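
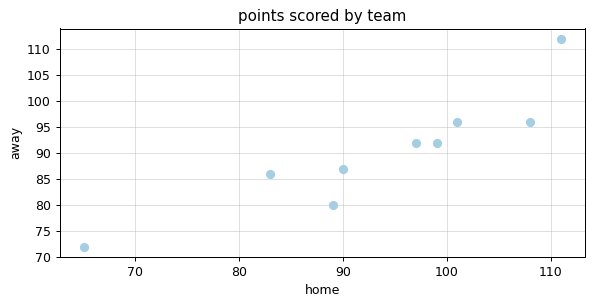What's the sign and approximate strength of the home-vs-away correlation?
positive, strong

Points are positively correlated; strong (|r| ≈ 0.9).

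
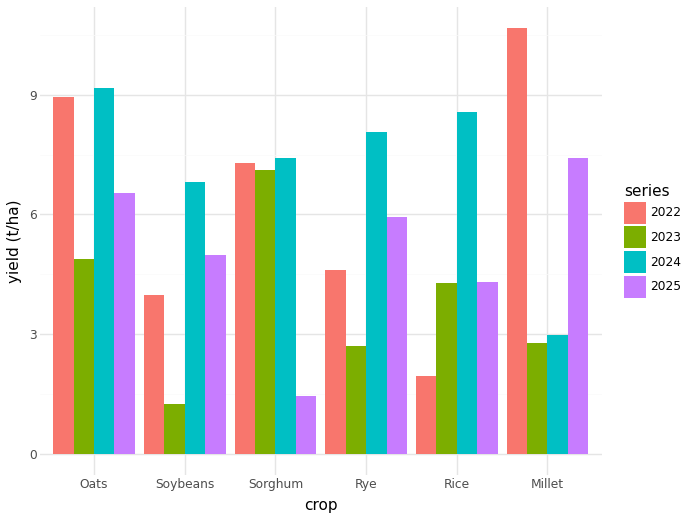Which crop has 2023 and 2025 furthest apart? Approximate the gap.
Sorghum: 2023 ≈ 7, 2025 ≈ 1 → gap ≈ 6. Next-largest (Millet) is only ≈ 4.

Sorghum, ≈ 6 t/ha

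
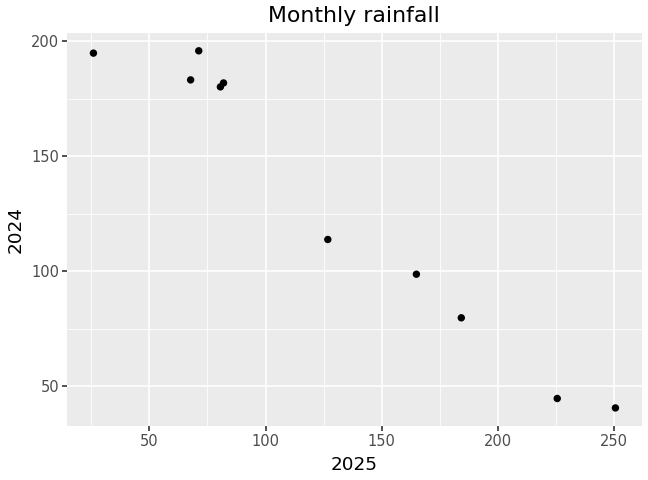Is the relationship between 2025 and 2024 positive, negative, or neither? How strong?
negative, strong

Points are negatively correlated; strong (|r| ≈ 1.0).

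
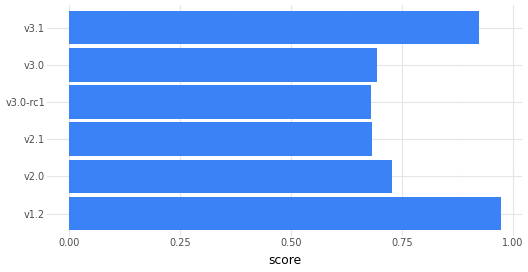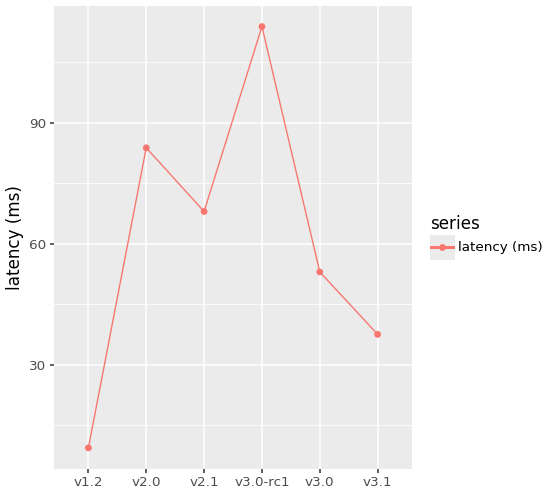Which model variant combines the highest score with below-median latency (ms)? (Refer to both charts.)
v1.2

Chart 2 median latency (ms) ≈ 60; below-median model variants: v1.2, v3.0, v3.1. Among those, v1.2 has the highest score (≈ 1).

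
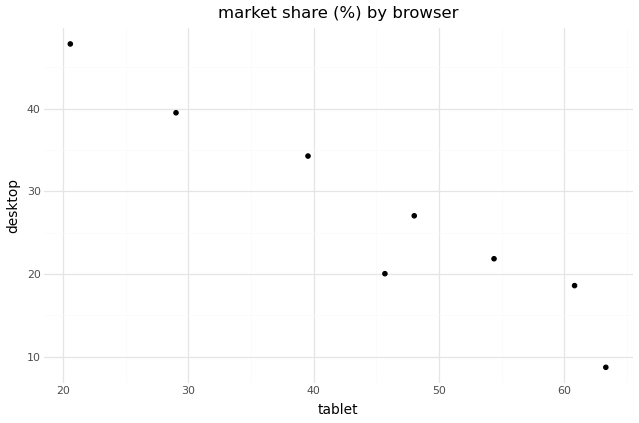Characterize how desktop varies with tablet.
Points are negatively correlated; strong (|r| ≈ 1.0).

negative, strong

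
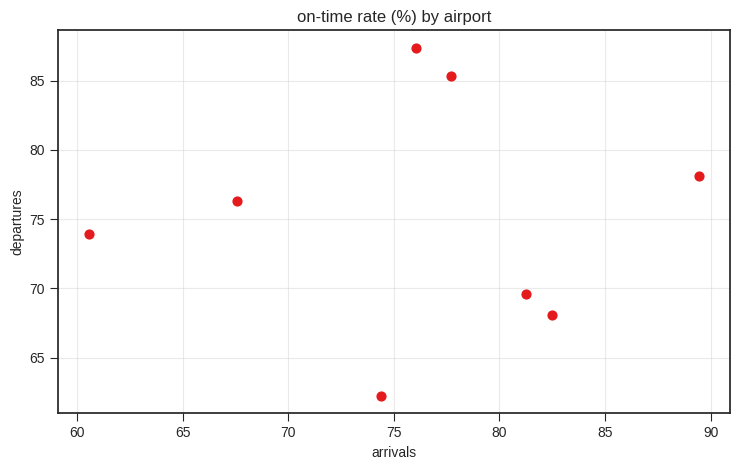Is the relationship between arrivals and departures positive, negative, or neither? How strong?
Points are roughly uncorrelated; weak (|r| ≈ 0.0).

no clear correlation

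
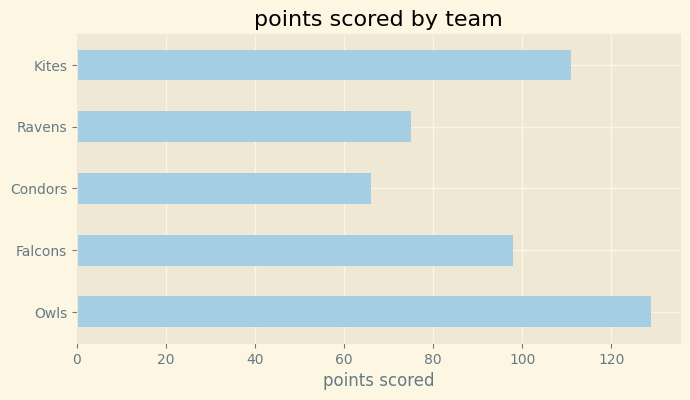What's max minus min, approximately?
≈ 60

Max Owls ≈ 120, min Condors ≈ 60; range ≈ 60.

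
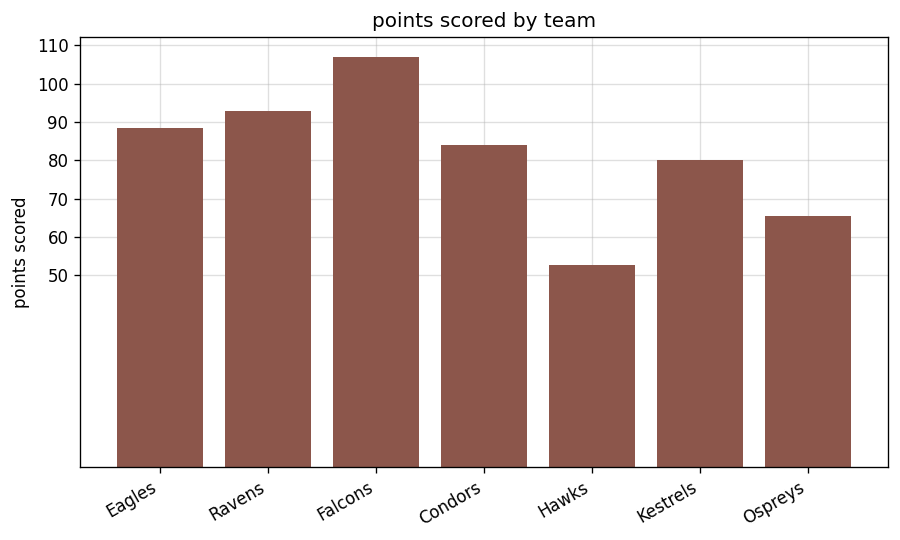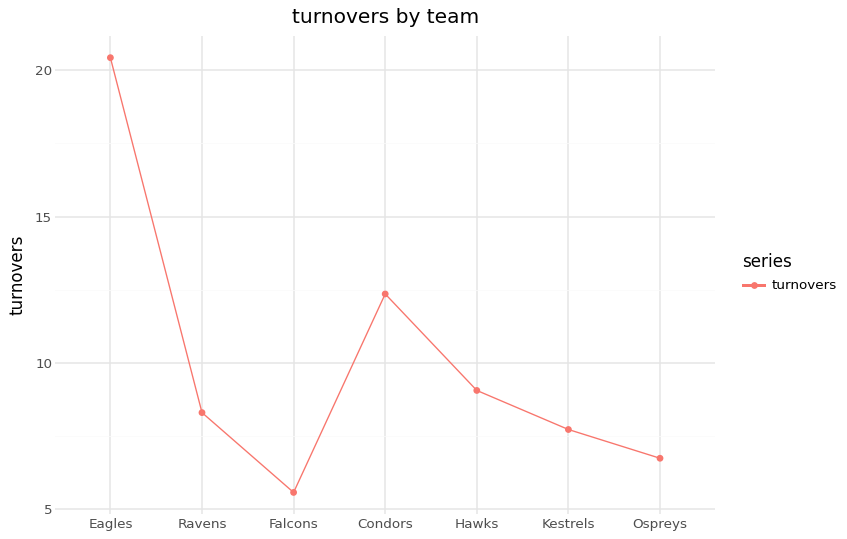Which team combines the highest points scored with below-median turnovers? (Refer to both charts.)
Chart 2 median turnovers ≈ 8; below-median teams: Falcons, Kestrels, Ospreys. Among those, Falcons has the highest points scored (≈ 110).

Falcons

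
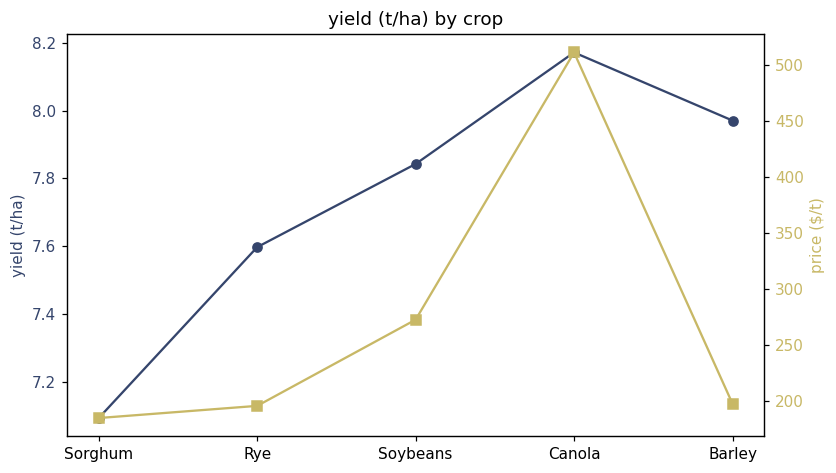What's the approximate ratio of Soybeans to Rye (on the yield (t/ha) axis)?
≈ 1.03×

Soybeans ≈ 7.8, Rye ≈ 7.6; 7.8/7.6 ≈ 1.03.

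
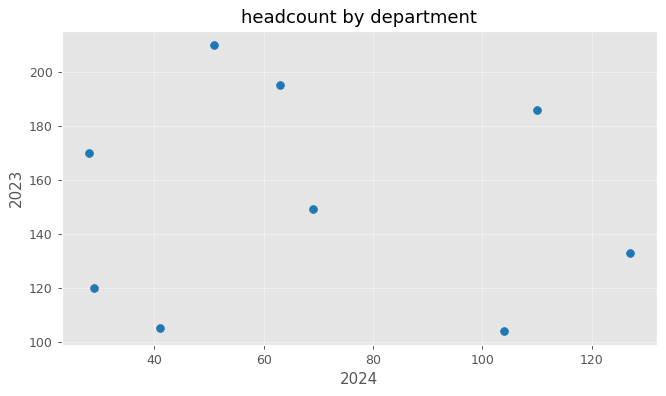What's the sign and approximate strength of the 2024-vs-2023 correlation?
no clear correlation

Points are roughly uncorrelated; weak (|r| ≈ 0.1).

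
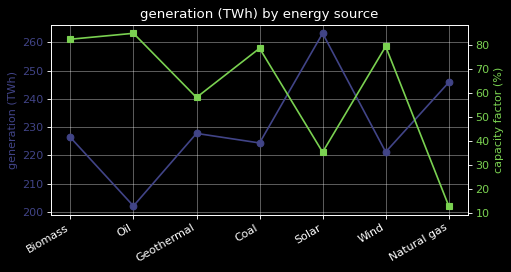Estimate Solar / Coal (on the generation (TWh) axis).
≈ 1.18×

Solar ≈ 260, Coal ≈ 220; 260/220 ≈ 1.18.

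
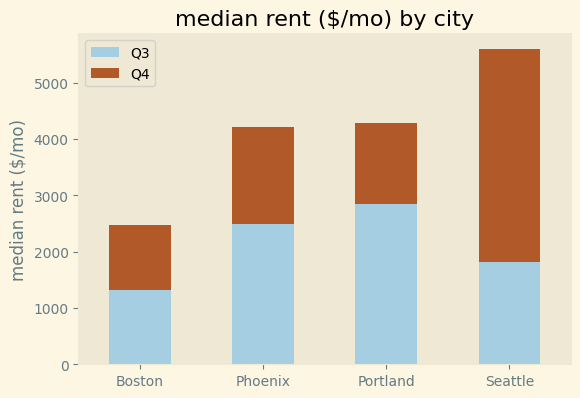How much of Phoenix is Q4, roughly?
Q4 top ≈ 4000, bottom ≈ 2500; segment ≈ 1500.

≈ 1500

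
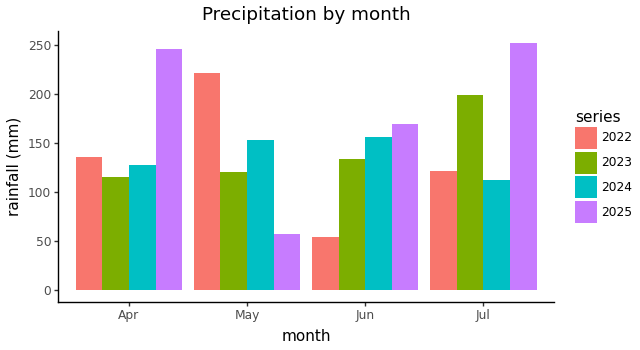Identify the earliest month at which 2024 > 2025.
Apr: 2024 ≈ 125 vs 2025 ≈ 250 (not yet); May: 2024 ≈ 150 vs 2025 ≈ 50 (first crossover).

May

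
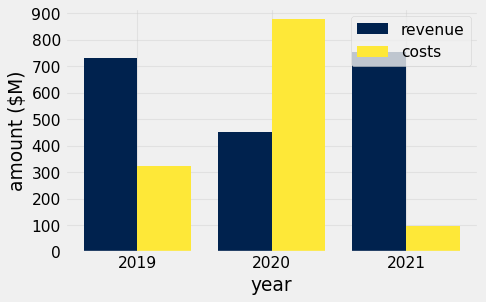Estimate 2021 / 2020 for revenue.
≈ 1.6×

2021 ≈ 800, 2020 ≈ 500; 800/500 ≈ 1.6.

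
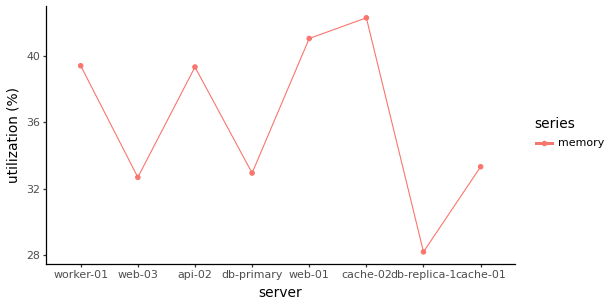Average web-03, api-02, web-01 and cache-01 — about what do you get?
(32 + 40 + 42 + 34) / 4 ≈ 37.

≈ 37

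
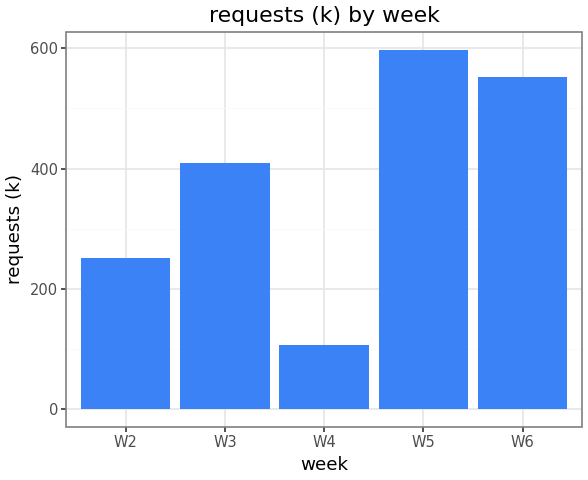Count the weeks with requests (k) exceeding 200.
4

Above 200: W2, W3, W5, W6.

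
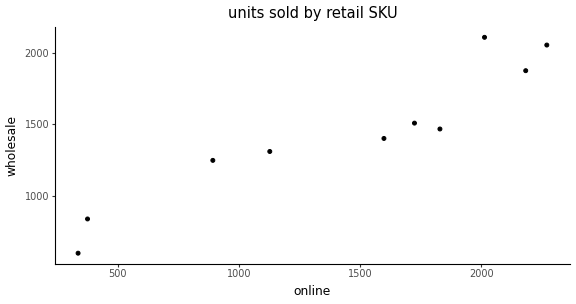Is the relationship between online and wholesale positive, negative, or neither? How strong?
positive, strong

Points are positively correlated; strong (|r| ≈ 0.9).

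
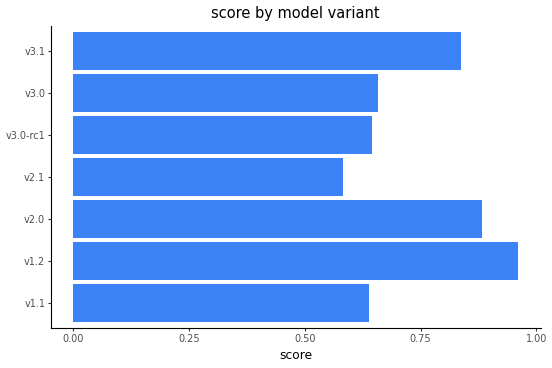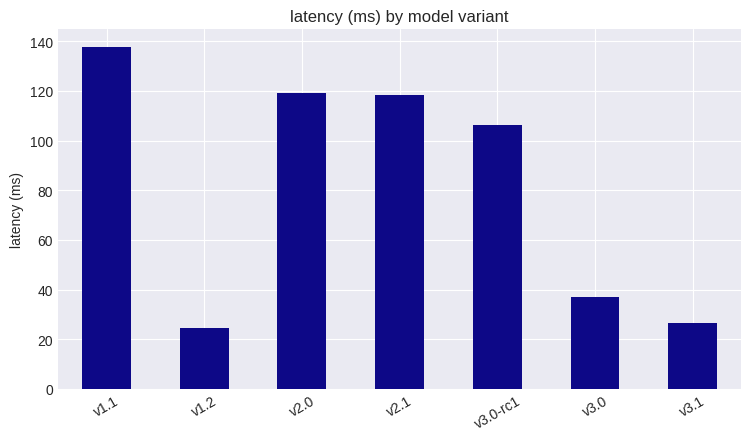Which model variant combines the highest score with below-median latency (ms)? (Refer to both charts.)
v1.2

Chart 2 median latency (ms) ≈ 100; below-median model variants: v1.2, v3.0, v3.1. Among those, v1.2 has the highest score (≈ 1).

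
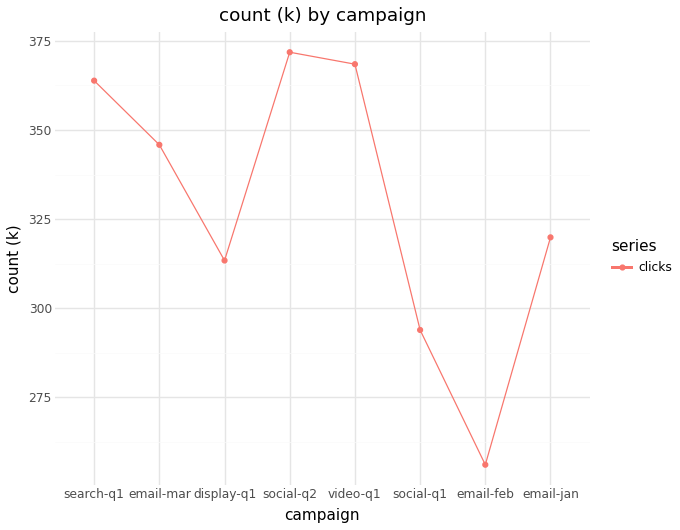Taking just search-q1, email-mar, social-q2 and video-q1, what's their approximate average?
≈ 362

(360 + 350 + 370 + 370) / 4 ≈ 362.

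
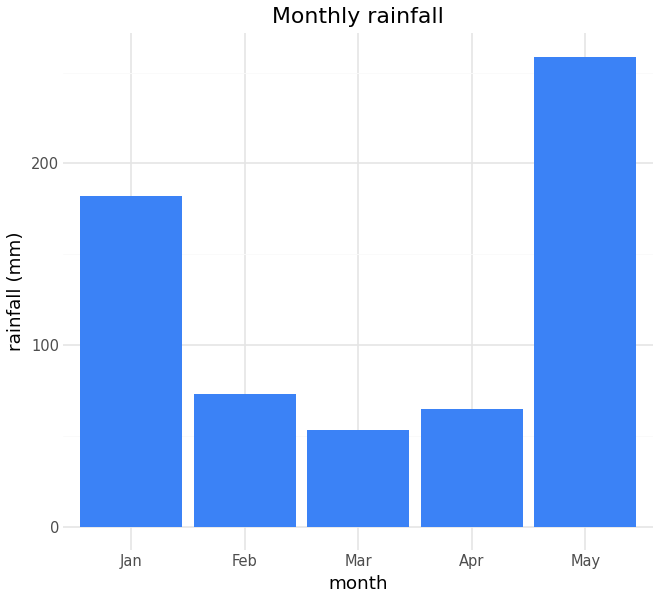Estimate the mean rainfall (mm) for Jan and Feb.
(175 + 75) / 2 ≈ 125.

≈ 125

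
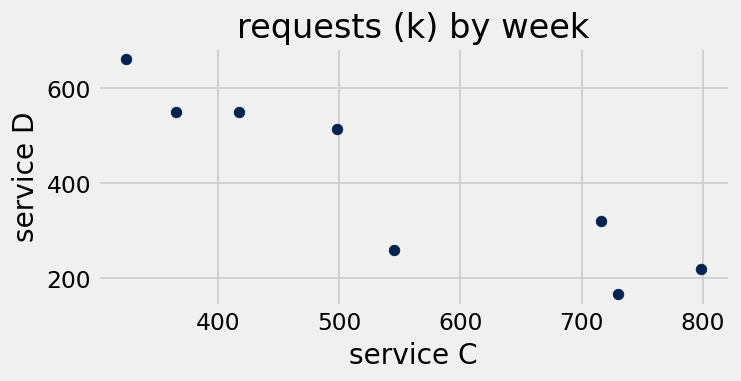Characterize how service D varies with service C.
negative, strong

Points are negatively correlated; strong (|r| ≈ 0.9).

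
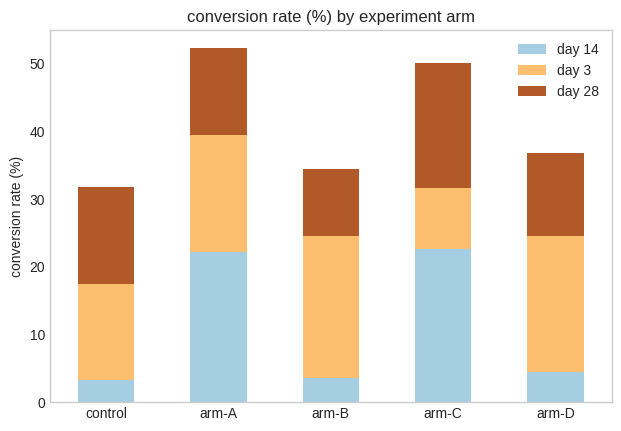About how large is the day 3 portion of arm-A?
day 3 top ≈ 40, bottom ≈ 20; segment ≈ 20.

≈ 20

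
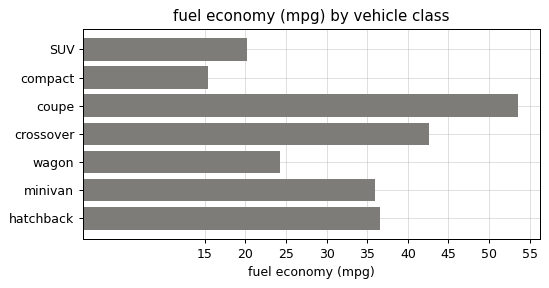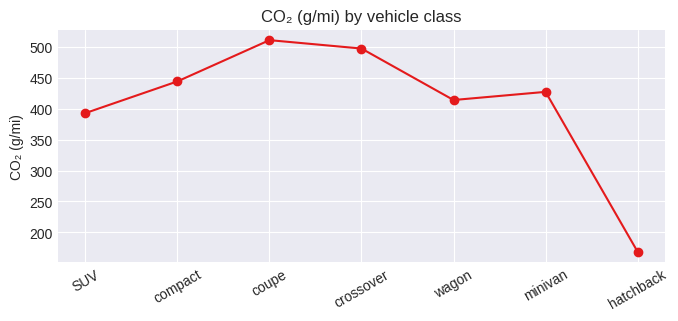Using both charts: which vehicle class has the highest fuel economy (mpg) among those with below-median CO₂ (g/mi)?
Chart 2 median CO₂ (g/mi) ≈ 450; below-median vehicle classes: SUV, wagon, hatchback. Among those, hatchback has the highest fuel economy (mpg) (≈ 35).

hatchback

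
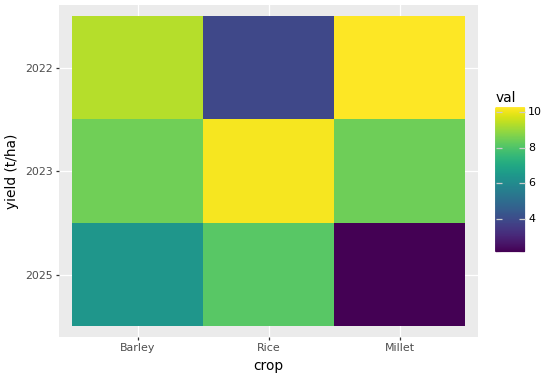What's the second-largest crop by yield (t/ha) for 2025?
Top 3 for 2025: Rice ≈ 8, Barley ≈ 6, Millet ≈ 2.

Barley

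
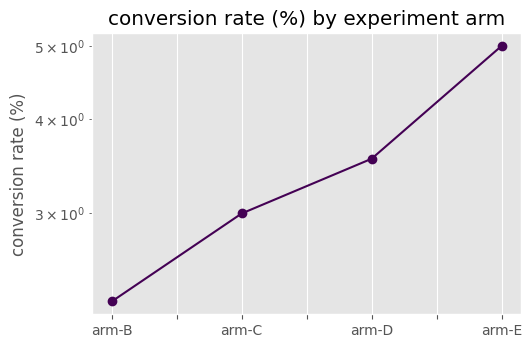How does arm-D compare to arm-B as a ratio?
arm-D ≈ 3.5, arm-B ≈ 2.5; 3.5/2.5 ≈ 1.4.

≈ 1.4×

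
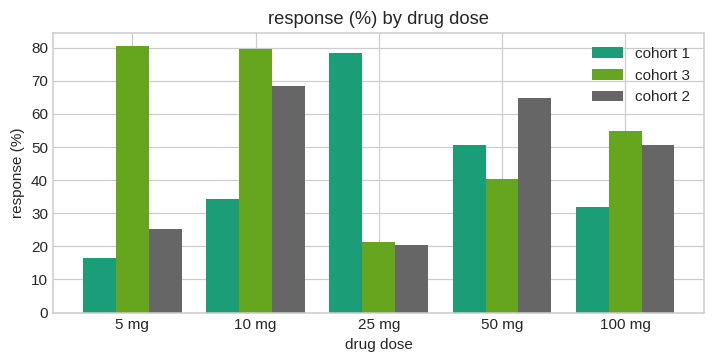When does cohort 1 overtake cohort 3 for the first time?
25 mg

10 mg: cohort 1 ≈ 30 vs cohort 3 ≈ 80 (not yet); 25 mg: cohort 1 ≈ 80 vs cohort 3 ≈ 20 (first crossover).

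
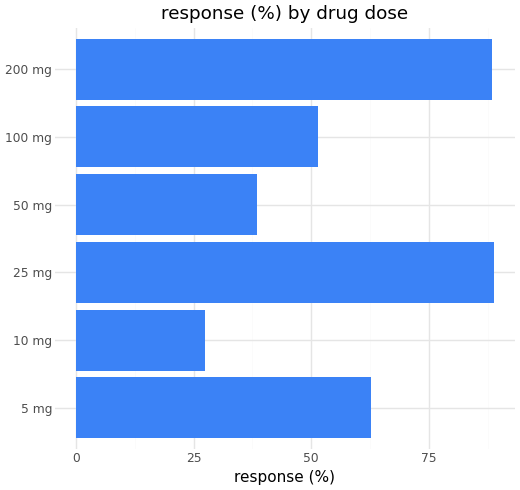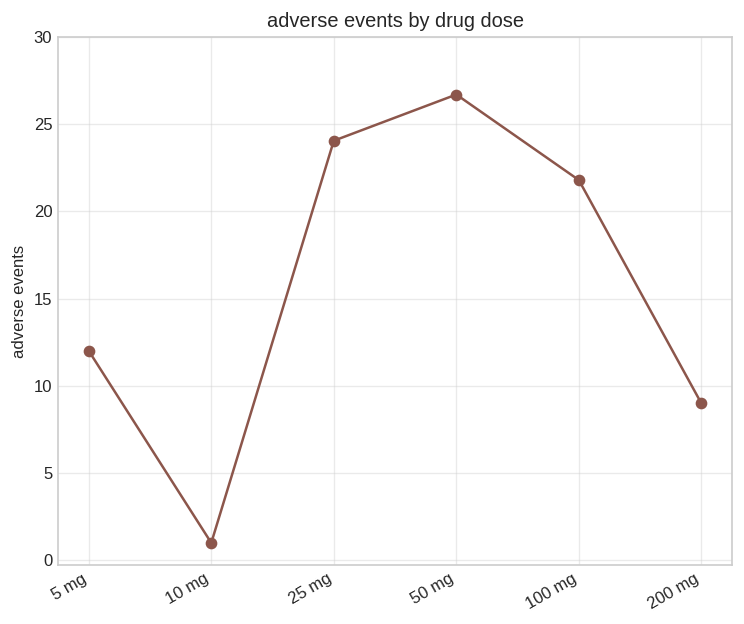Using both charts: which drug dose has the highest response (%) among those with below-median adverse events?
Chart 2 median adverse events ≈ 15; below-median drug doses: 5 mg, 10 mg, 200 mg. Among those, 200 mg has the highest response (%) (≈ 90).

200 mg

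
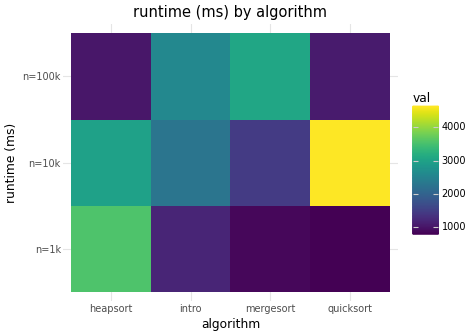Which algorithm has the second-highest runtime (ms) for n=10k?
Top 3 for n=10k: quicksort ≈ 4500, heapsort ≈ 3000, intro ≈ 2500.

heapsort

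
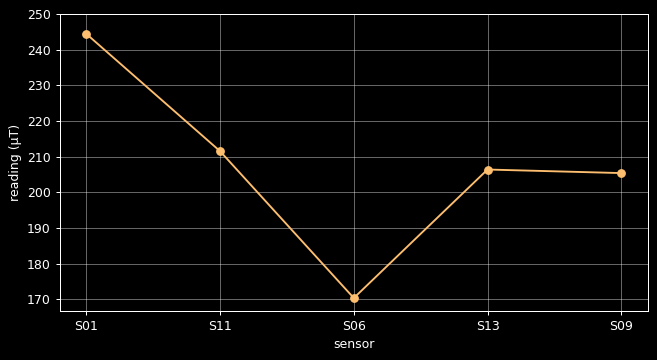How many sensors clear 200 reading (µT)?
Above 200: S01, S11, S13, S09.

4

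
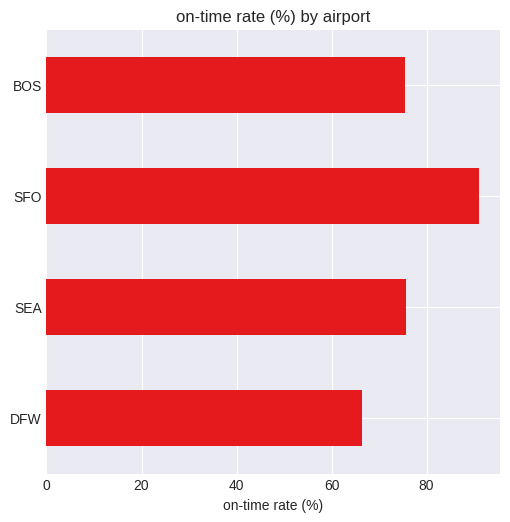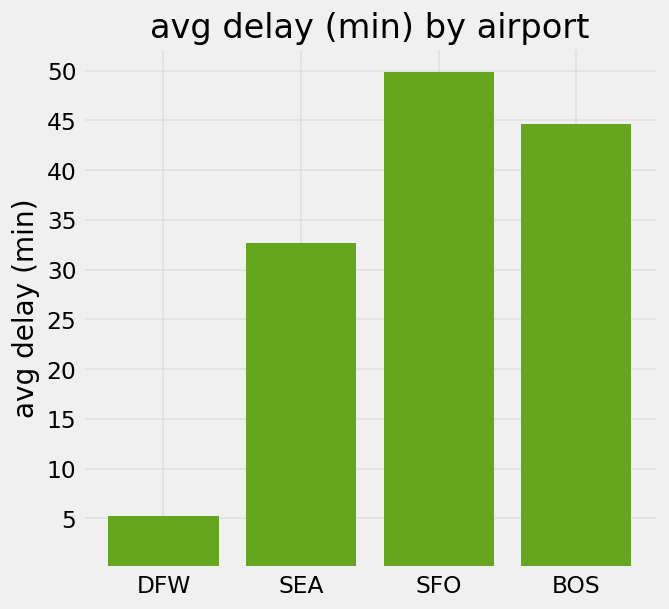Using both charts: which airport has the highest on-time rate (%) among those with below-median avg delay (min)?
Chart 2 median avg delay (min) ≈ 40; below-median airports: DFW, SEA. Among those, SEA has the highest on-time rate (%) (≈ 80).

SEA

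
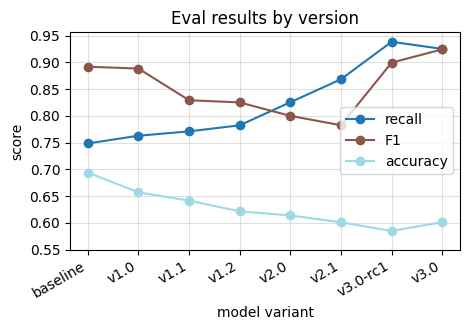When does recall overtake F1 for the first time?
v2.0

v1.2: recall ≈ 0.80 vs F1 ≈ 0.85 (not yet); v2.0: recall ≈ 0.85 vs F1 ≈ 0.80 (first crossover).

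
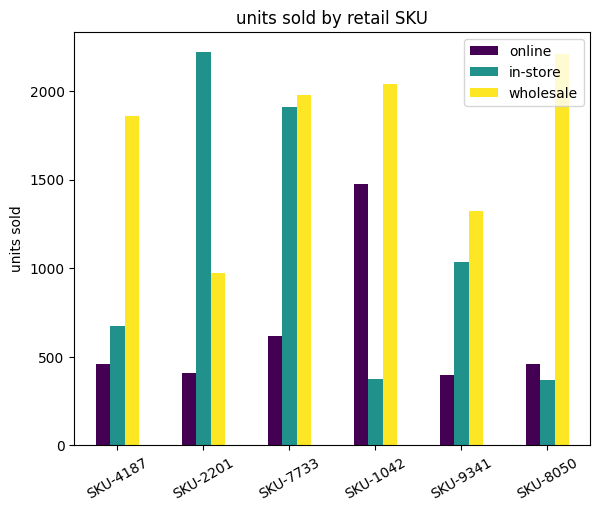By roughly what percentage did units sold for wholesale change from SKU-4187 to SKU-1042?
SKU-4187 ≈ 1800, SKU-1042 ≈ 2000; (2000 − 1800) / 1800 ≈ +11.1%.

≈ +11.1%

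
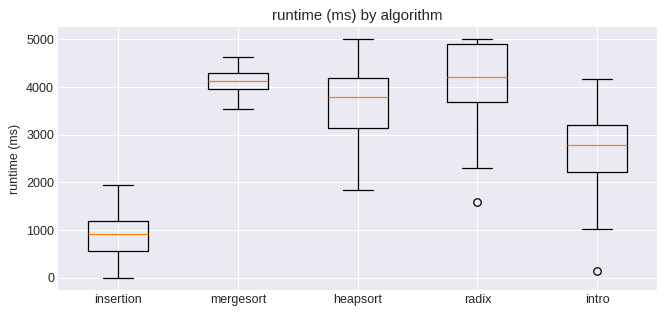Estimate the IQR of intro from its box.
≈ 1000

Q3 ≈ 3000, Q1 ≈ 2000; IQR ≈ 1000.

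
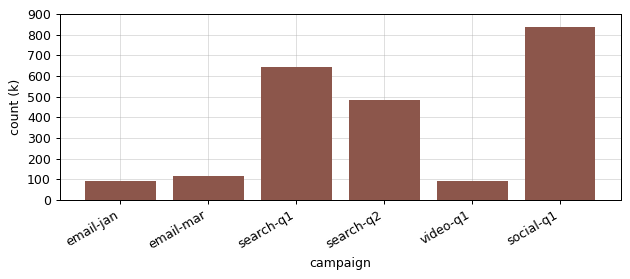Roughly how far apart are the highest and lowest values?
Max social-q1 ≈ 800, min email-jan ≈ 100; range ≈ 700.

≈ 700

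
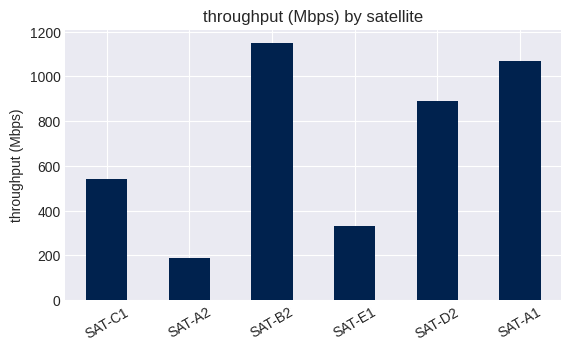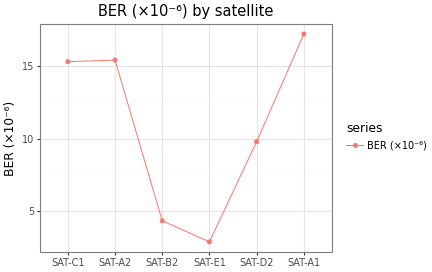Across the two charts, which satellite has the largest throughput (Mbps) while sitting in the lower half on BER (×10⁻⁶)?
SAT-B2

Chart 2 median BER (×10⁻⁶) ≈ 12; below-median satellites: SAT-B2, SAT-E1, SAT-D2. Among those, SAT-B2 has the highest throughput (Mbps) (≈ 1200).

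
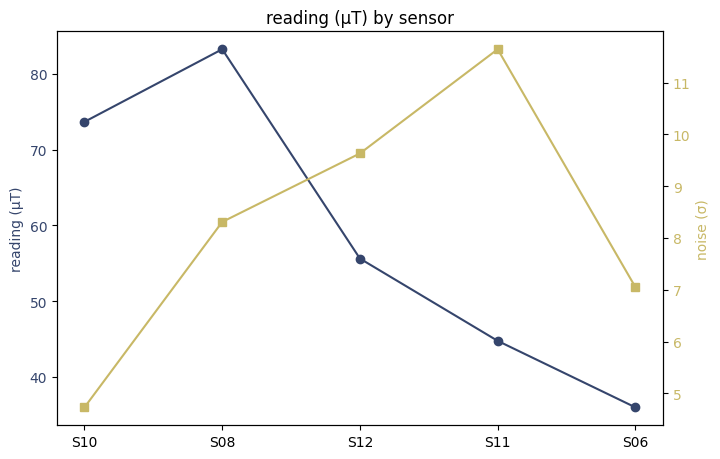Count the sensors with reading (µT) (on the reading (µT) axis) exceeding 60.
Above 60: S10, S08.

2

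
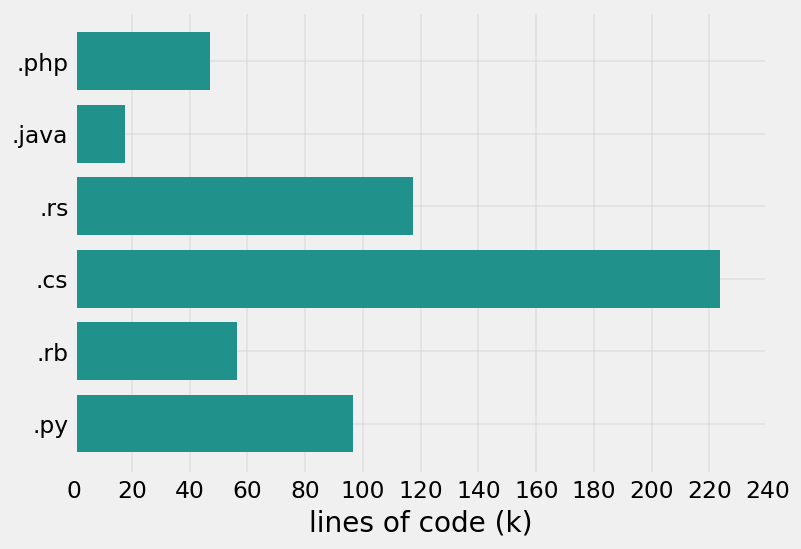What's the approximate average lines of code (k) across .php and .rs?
(40 + 120) / 2 ≈ 80.

≈ 80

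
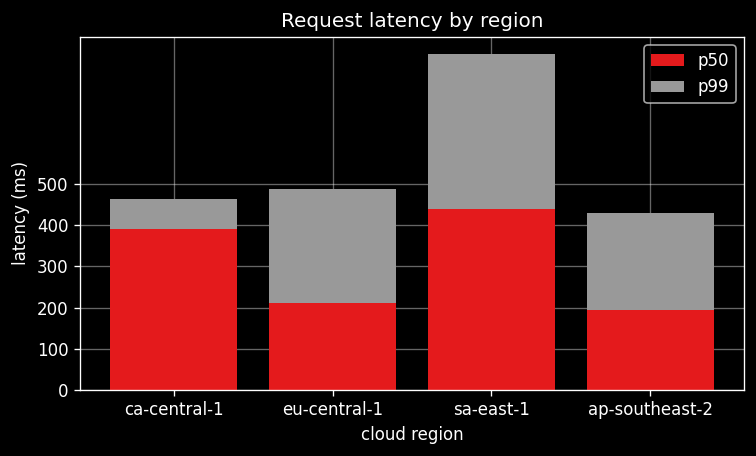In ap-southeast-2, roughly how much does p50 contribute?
≈ 200

p50 top ≈ 200, bottom ≈ 0; segment ≈ 200.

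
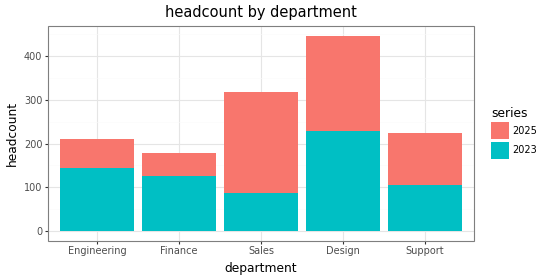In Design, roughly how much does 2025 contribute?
2025 top ≈ 450, bottom ≈ 250; segment ≈ 200.

≈ 200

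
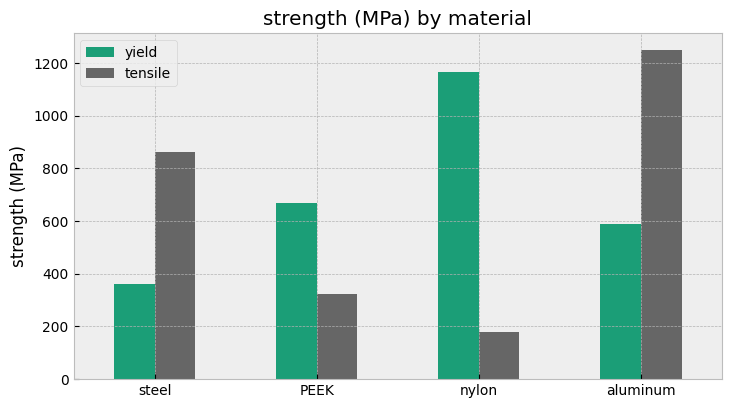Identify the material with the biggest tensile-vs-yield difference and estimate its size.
nylon: tensile ≈ 200, yield ≈ 1200 → gap ≈ 1000. Next-largest (aluminum) is only ≈ 600.

nylon, ≈ 1000 MPa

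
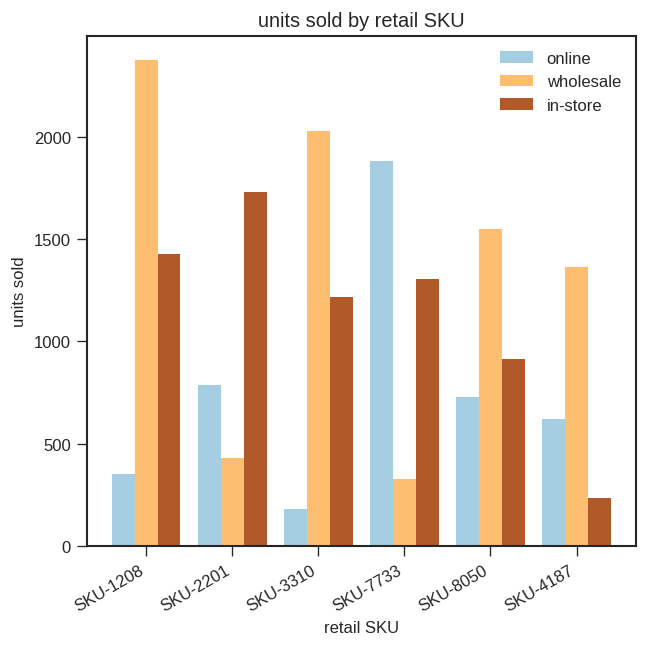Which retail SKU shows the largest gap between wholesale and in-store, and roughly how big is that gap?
SKU-2201: wholesale ≈ 400, in-store ≈ 1800 → gap ≈ 1400. Next-largest (SKU-4187) is only ≈ 1200.

SKU-2201, ≈ 1400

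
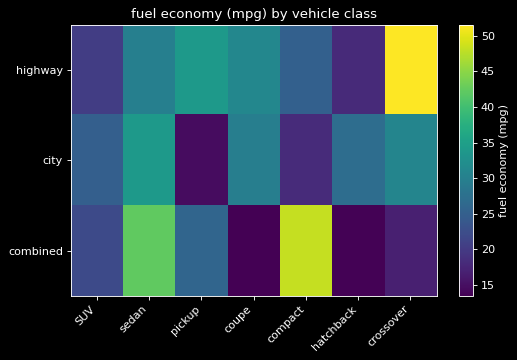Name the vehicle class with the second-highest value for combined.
sedan

Top 3 for combined: compact ≈ 50, sedan ≈ 40, pickup ≈ 25.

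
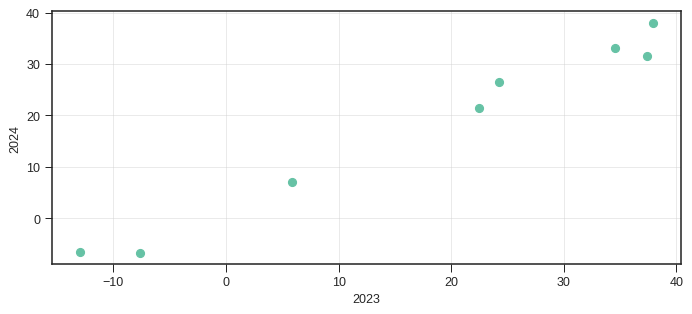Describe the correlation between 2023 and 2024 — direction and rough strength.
positive, strong

Points are positively correlated; strong (|r| ≈ 1.0).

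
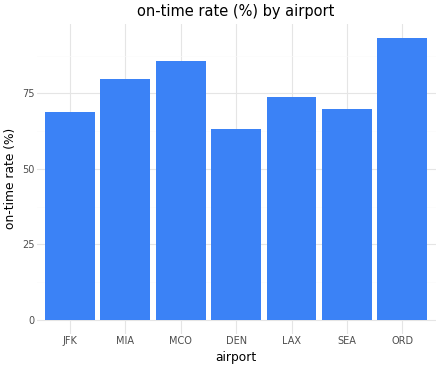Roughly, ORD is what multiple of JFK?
ORD ≈ 90, JFK ≈ 70; 90/70 ≈ 1.29.

≈ 1.29×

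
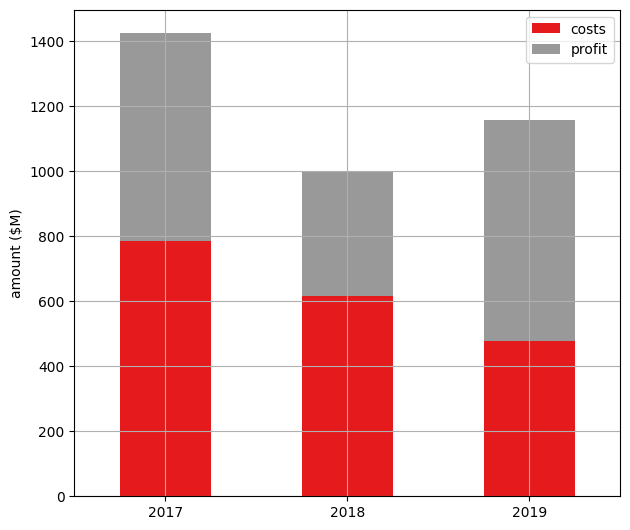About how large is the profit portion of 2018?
≈ 400

profit top ≈ 1000, bottom ≈ 600; segment ≈ 400.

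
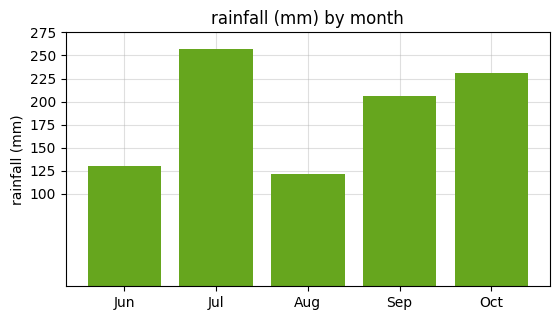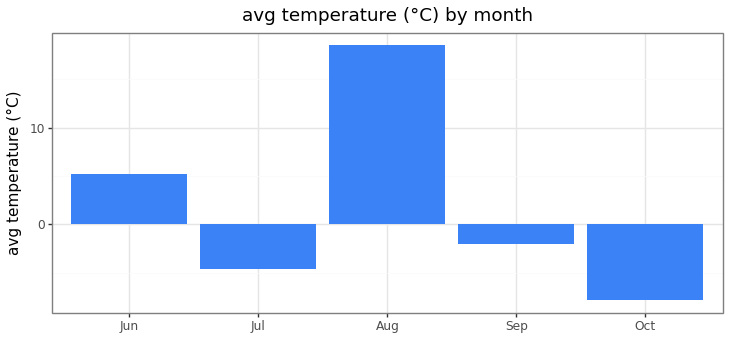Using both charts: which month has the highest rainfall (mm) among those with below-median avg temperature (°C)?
Chart 2 median avg temperature (°C) ≈ -2; below-median months: Jul, Oct. Among those, Jul has the highest rainfall (mm) (≈ 250).

Jul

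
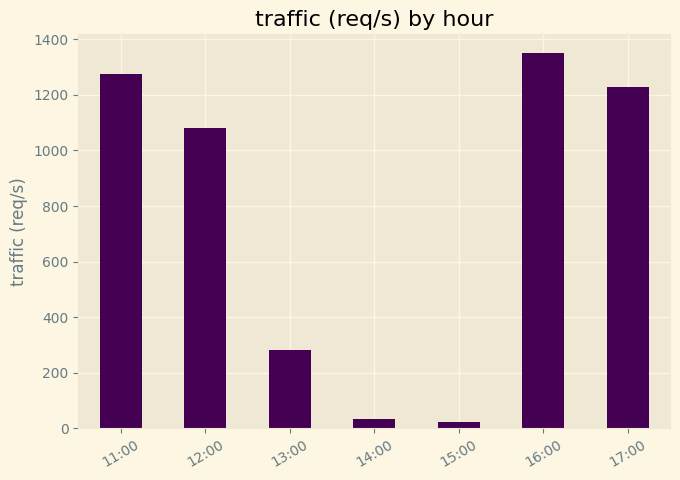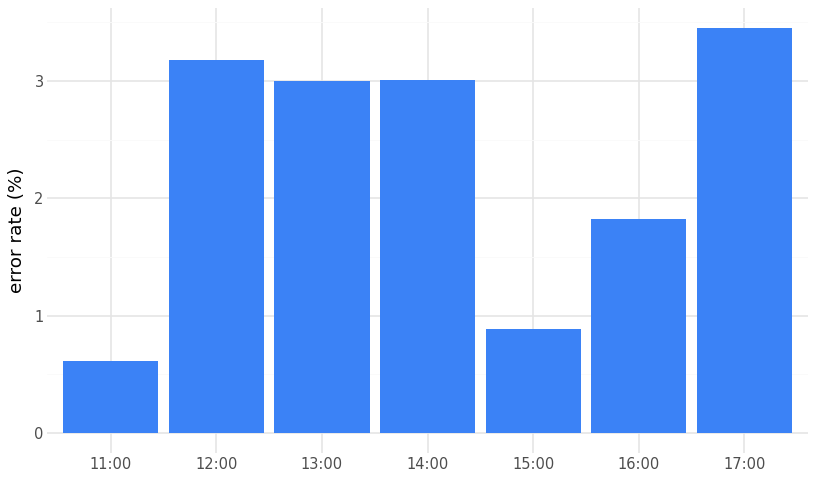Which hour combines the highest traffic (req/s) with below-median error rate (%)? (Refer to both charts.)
16:00

Chart 2 median error rate (%) ≈ 3; below-median hours: 11:00, 15:00, 16:00. Among those, 16:00 has the highest traffic (req/s) (≈ 1400).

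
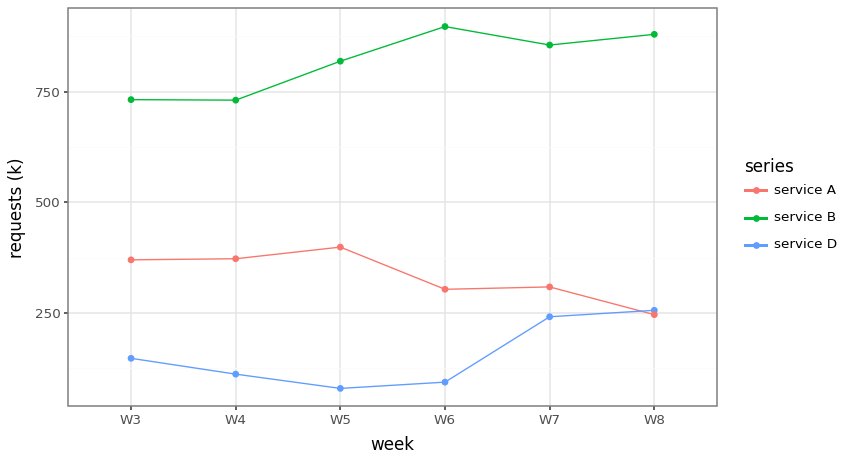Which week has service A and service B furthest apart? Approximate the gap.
W8, ≈ 700 k

W8: service A ≈ 200, service B ≈ 900 → gap ≈ 700. Next-largest (W6) is only ≈ 600.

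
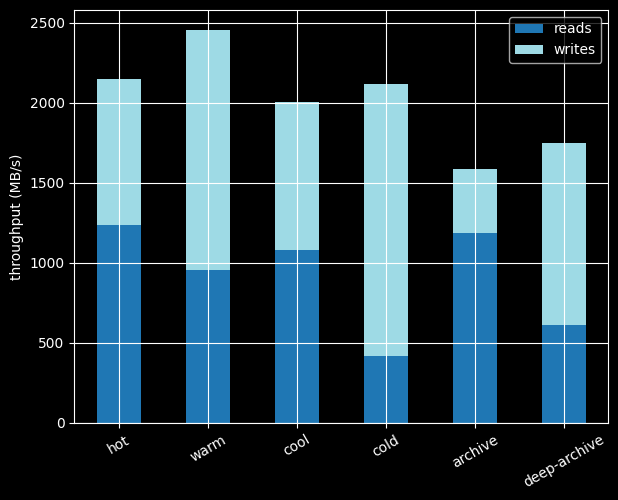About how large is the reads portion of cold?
≈ 500

reads top ≈ 500, bottom ≈ 0; segment ≈ 500.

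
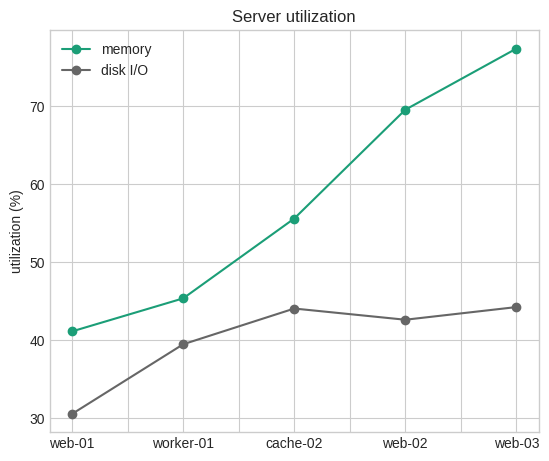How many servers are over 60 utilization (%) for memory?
Above 60: web-02, web-03.

2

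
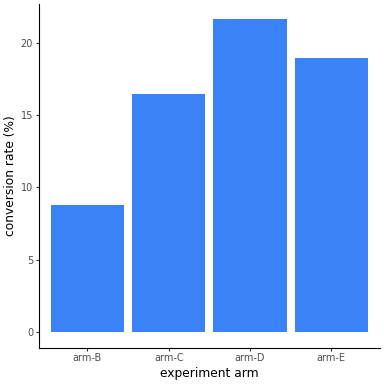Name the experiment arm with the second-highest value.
arm-E

Top 3: arm-D ≈ 22, arm-E ≈ 18, arm-C ≈ 16.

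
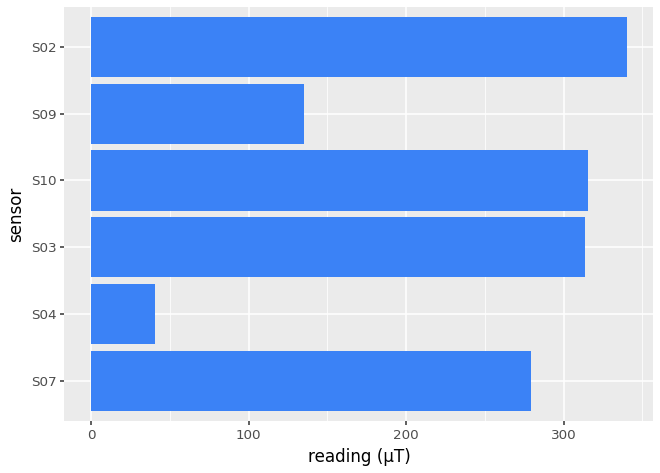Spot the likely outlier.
S04 ≈ 50; the rest sit between ≈ 150 and ≈ 350.

S04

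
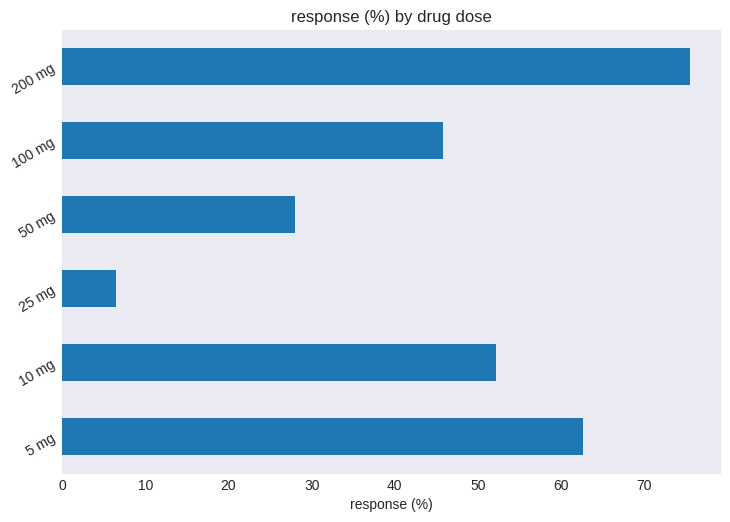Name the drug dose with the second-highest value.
5 mg

Top 3: 200 mg ≈ 80, 5 mg ≈ 60, 10 mg ≈ 50.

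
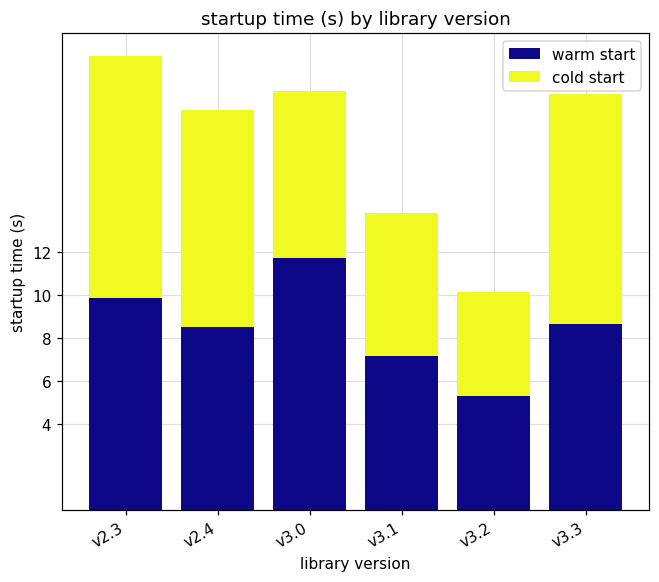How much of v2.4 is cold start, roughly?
cold start top ≈ 18, bottom ≈ 8; segment ≈ 10.

≈ 10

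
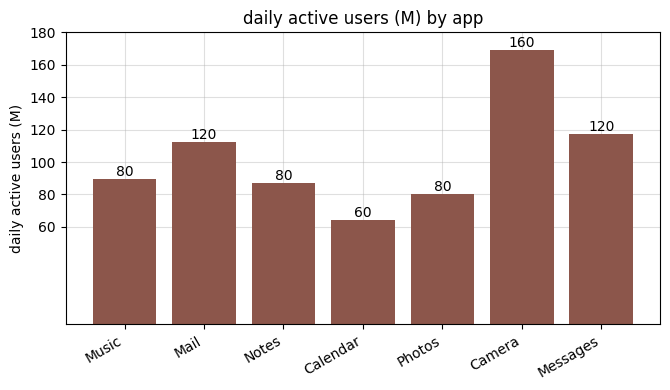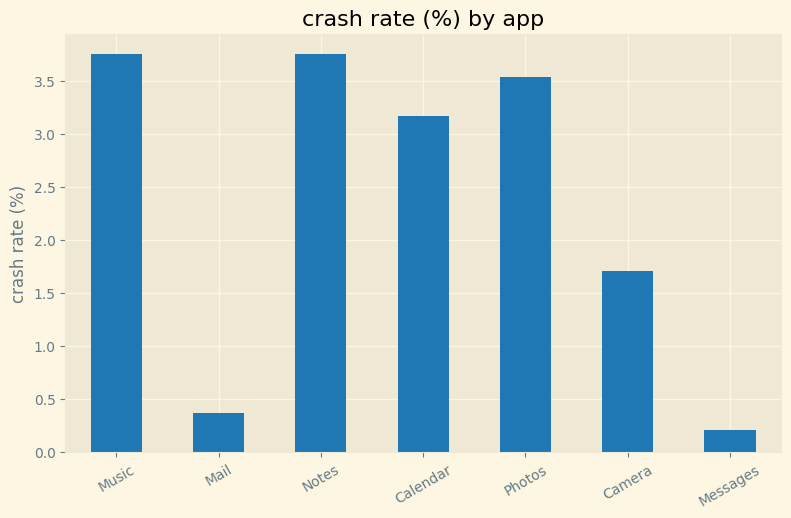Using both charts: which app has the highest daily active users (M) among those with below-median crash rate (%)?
Camera

Chart 2 median crash rate (%) ≈ 3; below-median apps: Mail, Camera, Messages. Among those, Camera has the highest daily active users (M) (≈ 160).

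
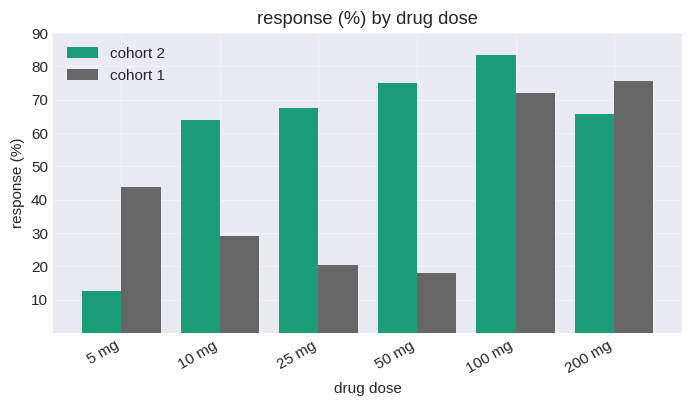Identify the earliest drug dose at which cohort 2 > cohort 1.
5 mg: cohort 2 ≈ 10 vs cohort 1 ≈ 40 (not yet); 10 mg: cohort 2 ≈ 60 vs cohort 1 ≈ 30 (first crossover).

10 mg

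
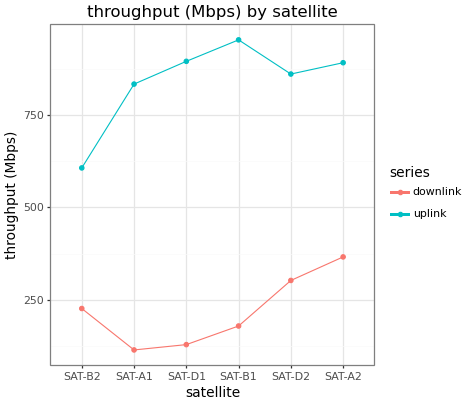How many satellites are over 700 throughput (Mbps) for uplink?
Above 700: SAT-A1, SAT-D1, SAT-B1, SAT-D2, SAT-A2.

5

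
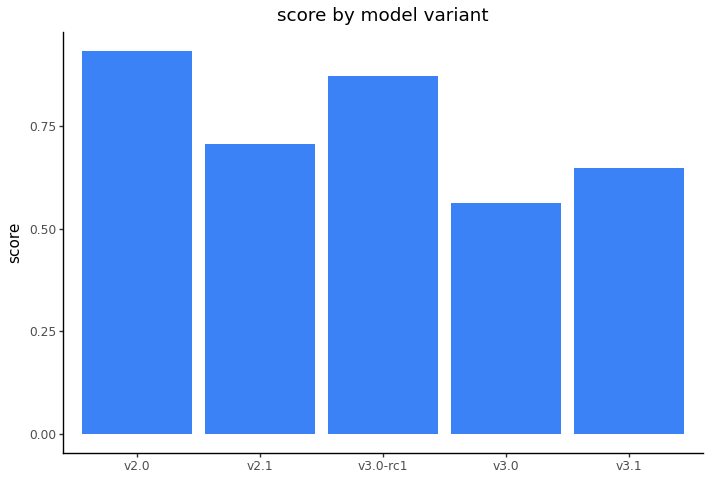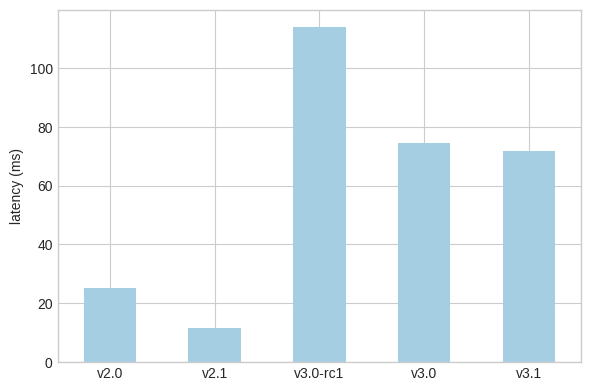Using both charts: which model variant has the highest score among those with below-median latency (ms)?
v2.0

Chart 2 median latency (ms) ≈ 80; below-median model variants: v2.0, v2.1. Among those, v2.0 has the highest score (≈ 0.9).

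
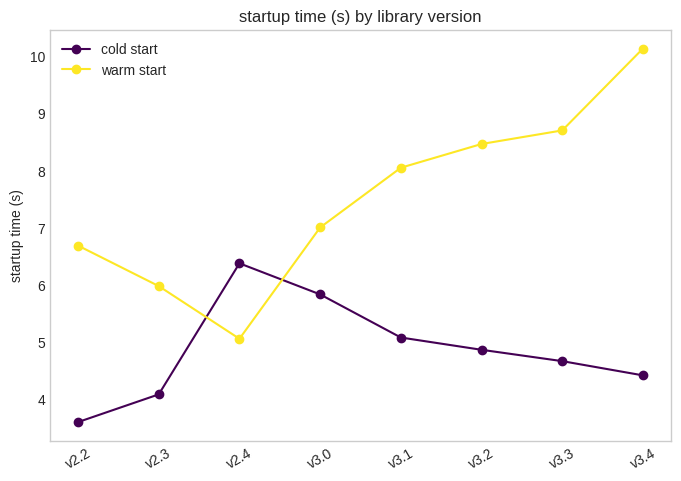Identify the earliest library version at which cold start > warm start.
v2.3: cold start ≈ 4 vs warm start ≈ 6 (not yet); v2.4: cold start ≈ 6 vs warm start ≈ 5 (first crossover).

v2.4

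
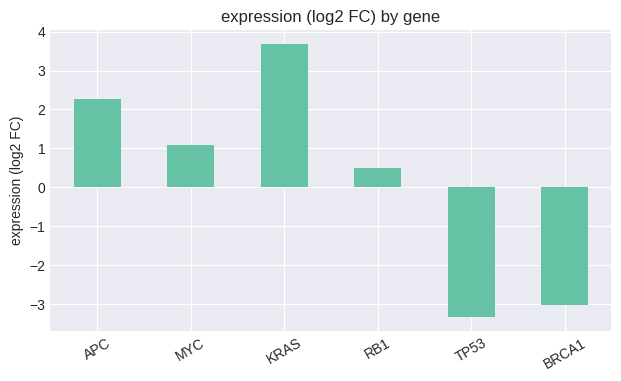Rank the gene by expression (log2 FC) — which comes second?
Top 3: KRAS ≈ 4, APC ≈ 2, MYC ≈ 1.

APC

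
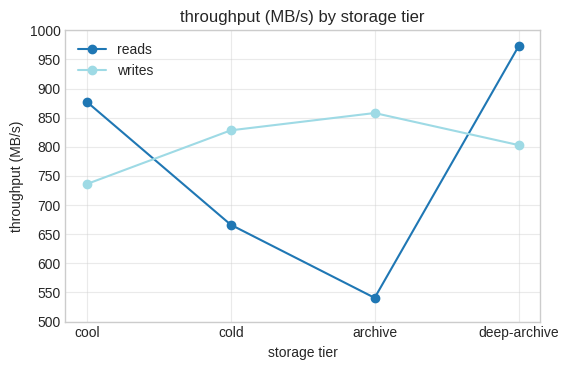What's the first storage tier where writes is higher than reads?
cold

cool: writes ≈ 750 vs reads ≈ 900 (not yet); cold: writes ≈ 850 vs reads ≈ 650 (first crossover).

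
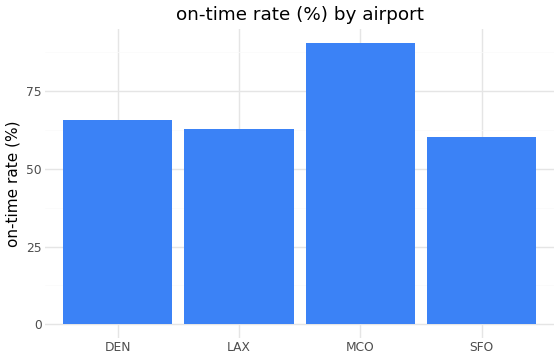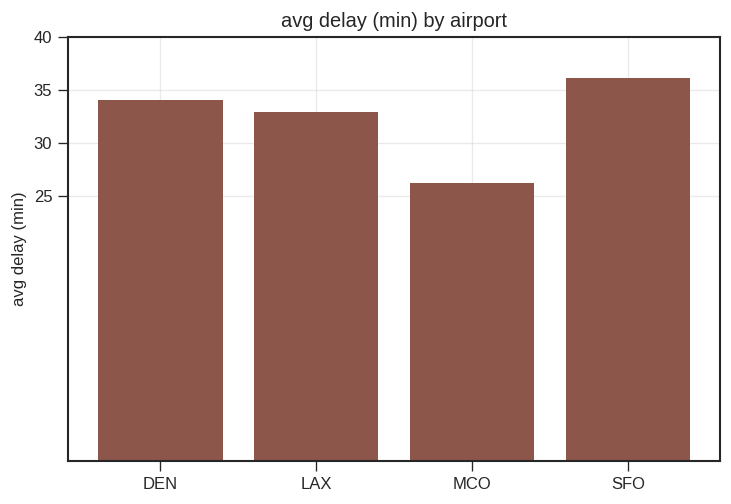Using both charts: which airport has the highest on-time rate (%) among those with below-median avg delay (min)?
Chart 2 median avg delay (min) ≈ 35; below-median airports: LAX, MCO. Among those, MCO has the highest on-time rate (%) (≈ 90).

MCO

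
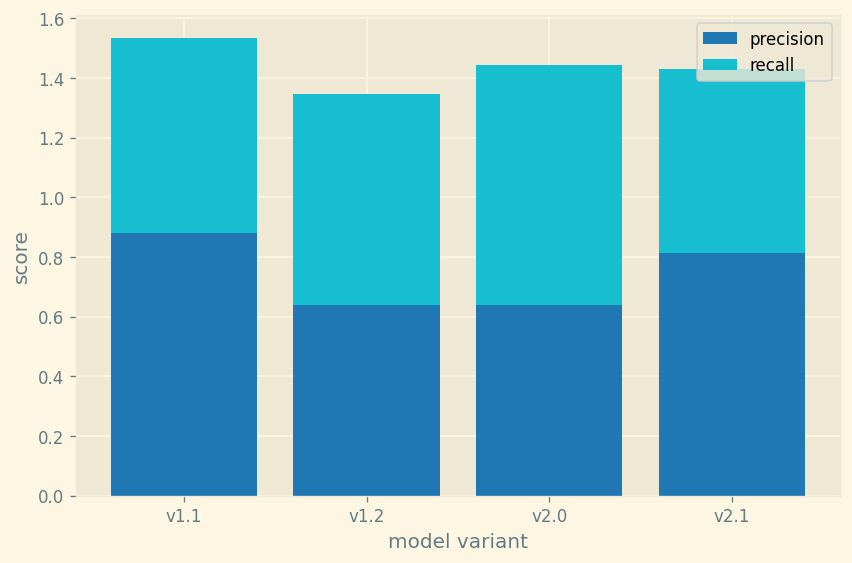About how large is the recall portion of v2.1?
recall top ≈ 1.4, bottom ≈ 0.8; segment ≈ 0.6.

≈ 0.6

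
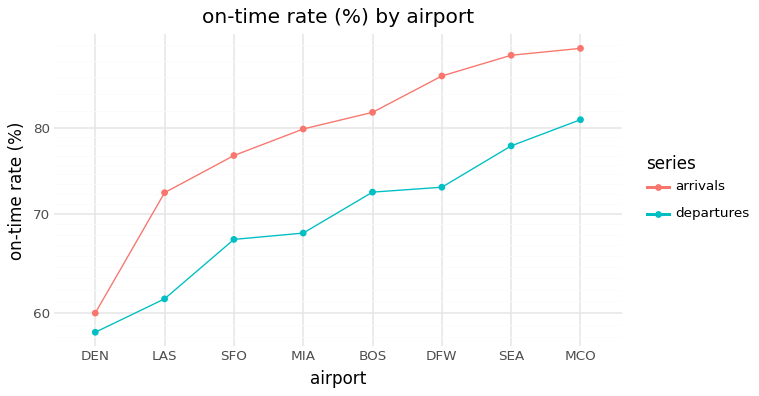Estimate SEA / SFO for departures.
≈ 1.23×

SEA ≈ 80, SFO ≈ 65; 80/65 ≈ 1.23.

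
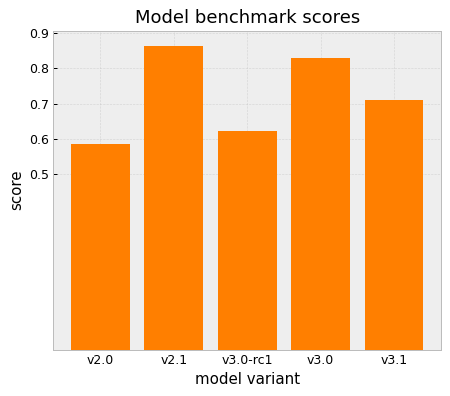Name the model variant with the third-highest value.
v3.1

Top 4: v2.1 ≈ 0.9, v3.0 ≈ 0.8, v3.1 ≈ 0.7, v3.0-rc1 ≈ 0.6.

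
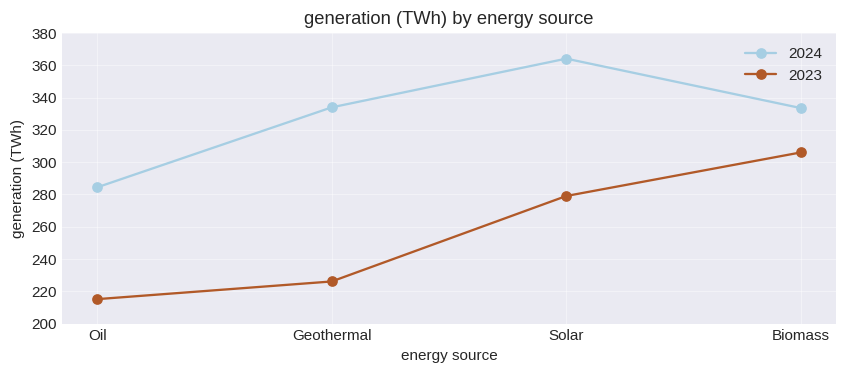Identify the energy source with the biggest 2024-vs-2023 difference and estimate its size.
Geothermal, ≈ 120 TWh

Geothermal: 2024 ≈ 340, 2023 ≈ 220 → gap ≈ 120. Next-largest (Solar) is only ≈ 80.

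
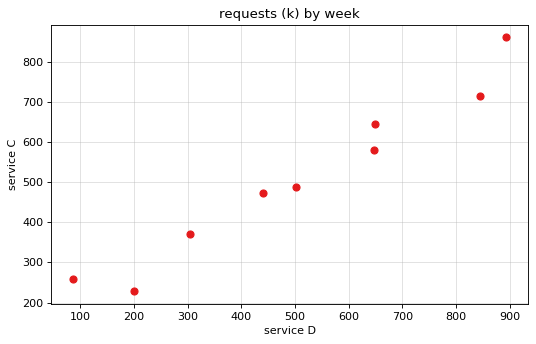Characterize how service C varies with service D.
Points are positively correlated; strong (|r| ≈ 1.0).

positive, strong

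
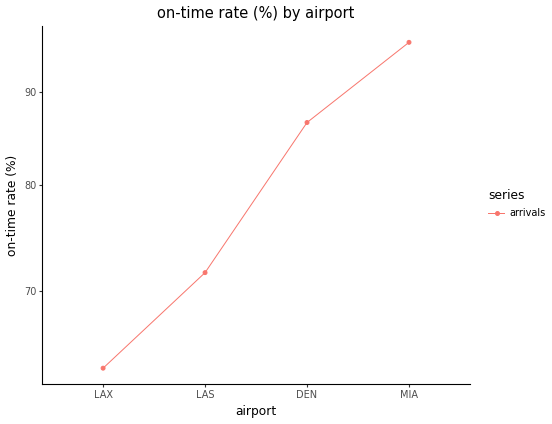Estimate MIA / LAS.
≈ 1.36×

MIA ≈ 95, LAS ≈ 70; 95/70 ≈ 1.36.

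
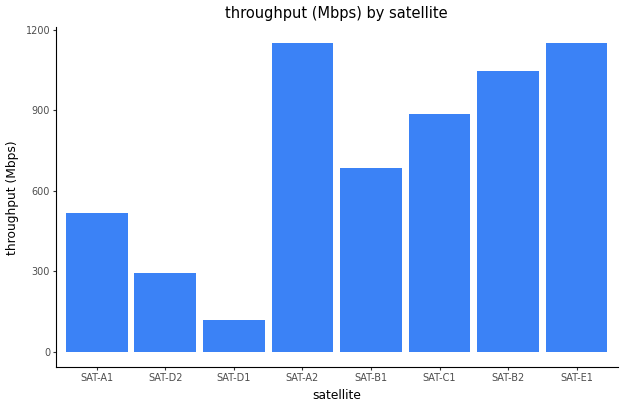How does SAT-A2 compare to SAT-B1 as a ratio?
SAT-A2 ≈ 1200, SAT-B1 ≈ 700; 1200/700 ≈ 1.71.

≈ 1.71×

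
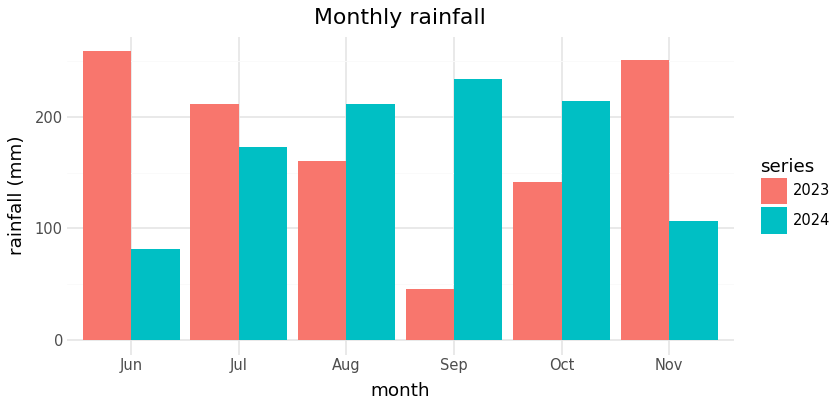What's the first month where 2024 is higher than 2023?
Aug

Jul: 2024 ≈ 175 vs 2023 ≈ 200 (not yet); Aug: 2024 ≈ 200 vs 2023 ≈ 150 (first crossover).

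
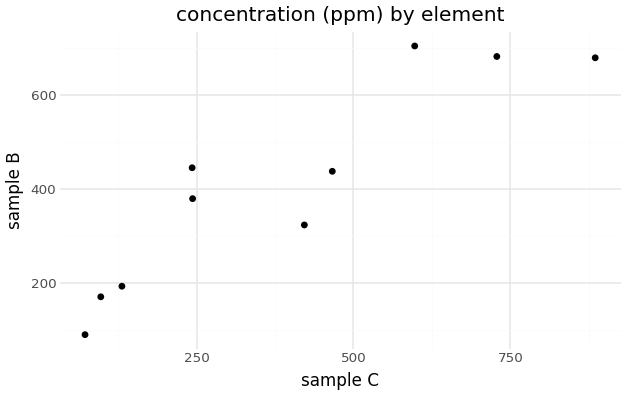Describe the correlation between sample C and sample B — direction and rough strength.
Points are positively correlated; strong (|r| ≈ 0.9).

positive, strong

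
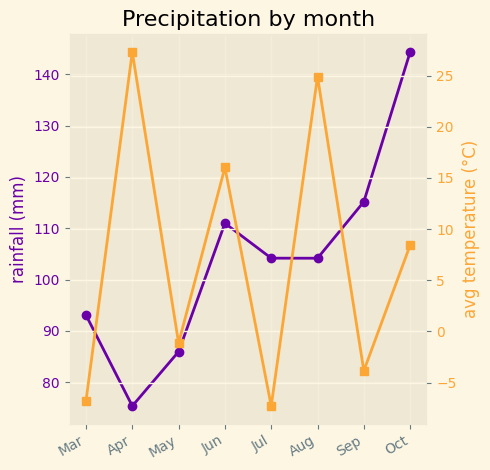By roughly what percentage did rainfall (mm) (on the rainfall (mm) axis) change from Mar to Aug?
Mar ≈ 90, Aug ≈ 100; (100 − 90) / 90 ≈ +11.1%.

≈ +11.1%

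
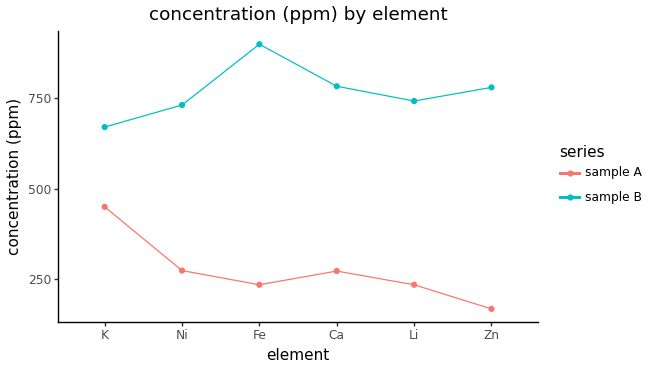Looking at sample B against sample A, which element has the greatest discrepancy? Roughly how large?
Fe: sample B ≈ 900, sample A ≈ 200 → gap ≈ 700. Next-largest (Zn) is only ≈ 600.

Fe, ≈ 700 ppm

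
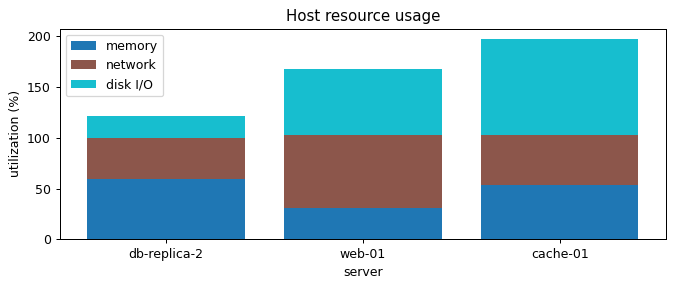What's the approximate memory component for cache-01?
≈ 60

memory top ≈ 60, bottom ≈ 0; segment ≈ 60.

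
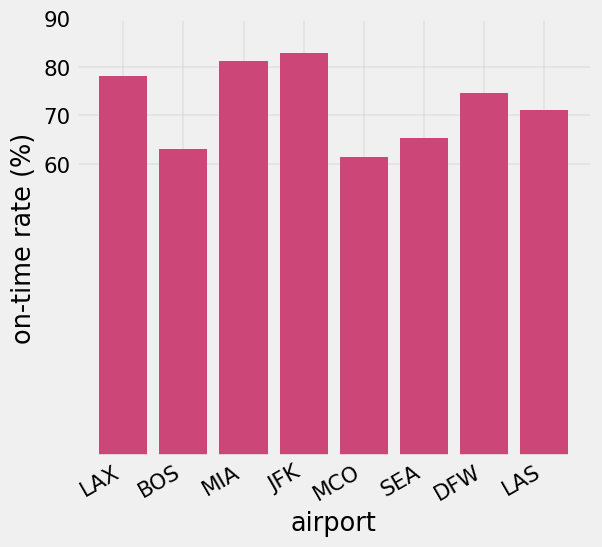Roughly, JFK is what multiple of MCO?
≈ 1.33×

JFK ≈ 80, MCO ≈ 60; 80/60 ≈ 1.33.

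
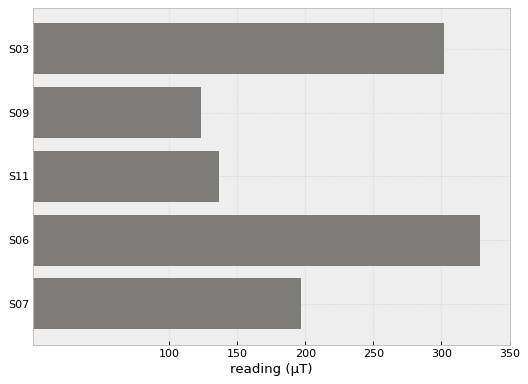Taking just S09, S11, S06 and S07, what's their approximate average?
≈ 200

(100 + 150 + 350 + 200) / 4 ≈ 200.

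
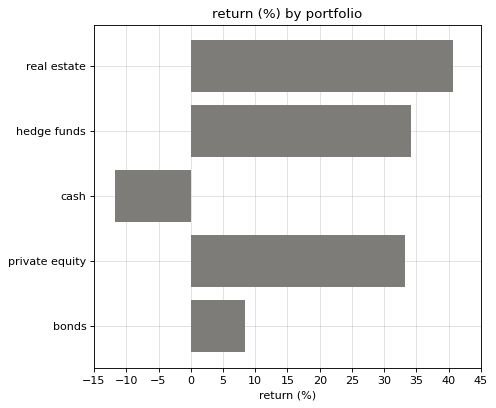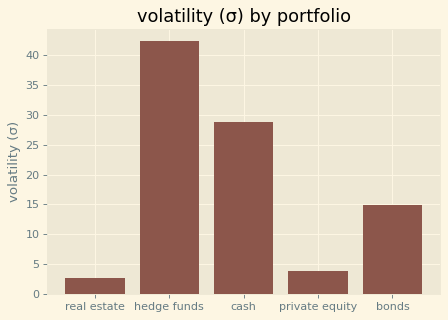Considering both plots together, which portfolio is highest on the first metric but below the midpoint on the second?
Chart 2 median volatility (σ) ≈ 15; below-median portfolios: real estate, private equity. Among those, real estate has the highest return (%) (≈ 40).

real estate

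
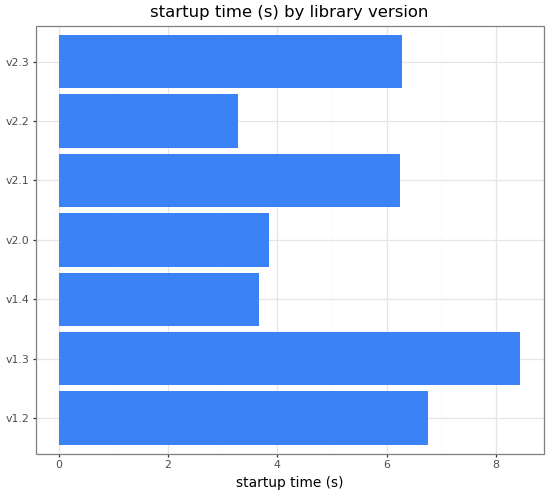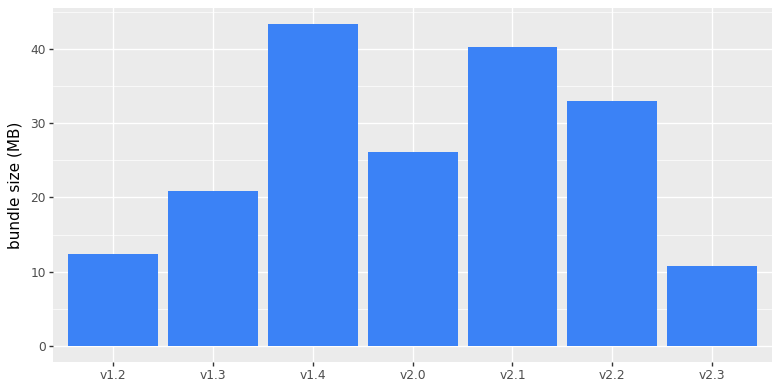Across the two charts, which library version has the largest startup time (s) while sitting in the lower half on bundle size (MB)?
Chart 2 median bundle size (MB) ≈ 25; below-median library versions: v1.2, v1.3, v2.3. Among those, v1.3 has the highest startup time (s) (≈ 8).

v1.3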